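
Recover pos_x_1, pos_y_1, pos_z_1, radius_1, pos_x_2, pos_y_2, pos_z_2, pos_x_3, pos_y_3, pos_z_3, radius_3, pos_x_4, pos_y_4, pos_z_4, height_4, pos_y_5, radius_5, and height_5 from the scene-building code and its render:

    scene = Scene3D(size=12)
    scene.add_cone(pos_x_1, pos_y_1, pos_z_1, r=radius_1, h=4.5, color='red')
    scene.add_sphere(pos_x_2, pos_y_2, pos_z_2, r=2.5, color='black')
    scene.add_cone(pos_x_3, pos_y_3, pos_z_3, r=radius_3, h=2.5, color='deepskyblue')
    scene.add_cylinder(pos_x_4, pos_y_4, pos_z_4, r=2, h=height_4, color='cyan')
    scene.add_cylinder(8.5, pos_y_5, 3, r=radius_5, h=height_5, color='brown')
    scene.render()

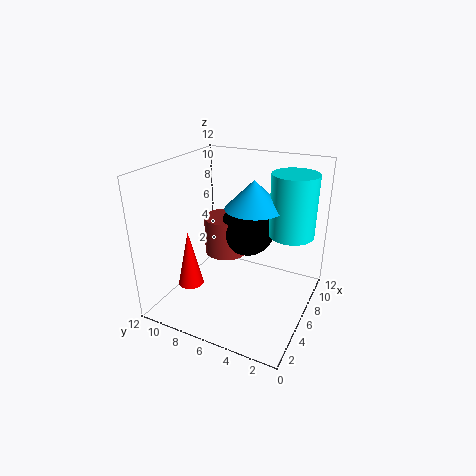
pos_x_1 = 2.5
pos_y_1 = 8.5
pos_z_1 = 3
radius_1 = 1
pos_x_2 = 9
pos_y_2 = 6.5
pos_z_2 = 5.5
pos_x_3 = 8
pos_y_3 = 5.5
pos_z_3 = 8
radius_3 = 2.5
pos_x_4 = 9.5
pos_y_4 = 2.5
pos_z_4 = 5.5
height_4 = 5.5
pos_y_5 = 8.5
radius_5 = 2
height_5 = 3.5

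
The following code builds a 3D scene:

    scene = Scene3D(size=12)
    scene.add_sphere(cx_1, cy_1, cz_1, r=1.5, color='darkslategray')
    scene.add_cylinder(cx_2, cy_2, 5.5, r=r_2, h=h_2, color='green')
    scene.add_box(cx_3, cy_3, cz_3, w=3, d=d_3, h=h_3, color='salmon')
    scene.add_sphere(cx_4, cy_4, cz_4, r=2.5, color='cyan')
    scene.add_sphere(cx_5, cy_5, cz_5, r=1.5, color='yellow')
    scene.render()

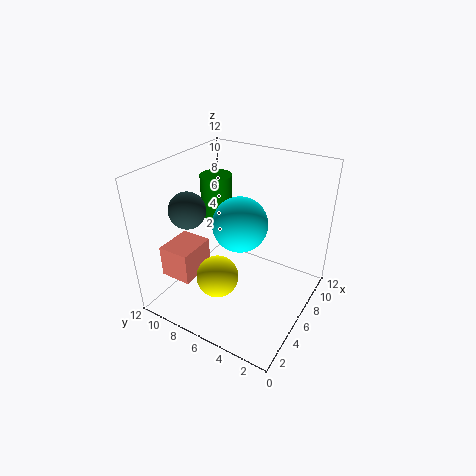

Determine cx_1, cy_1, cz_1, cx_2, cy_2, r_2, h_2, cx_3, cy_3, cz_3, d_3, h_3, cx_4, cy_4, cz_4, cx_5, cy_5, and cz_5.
cx_1 = 4, cy_1 = 9.5, cz_1 = 8.5, cx_2 = 9.5, cy_2 = 10.5, r_2 = 1.5, h_2 = 4, cx_3 = 1, cy_3 = 7.5, cz_3 = 4, d_3 = 2.5, h_3 = 2.5, cx_4 = 8, cy_4 = 7, cz_4 = 6, cx_5 = 1.5, cy_5 = 5, cz_5 = 5.5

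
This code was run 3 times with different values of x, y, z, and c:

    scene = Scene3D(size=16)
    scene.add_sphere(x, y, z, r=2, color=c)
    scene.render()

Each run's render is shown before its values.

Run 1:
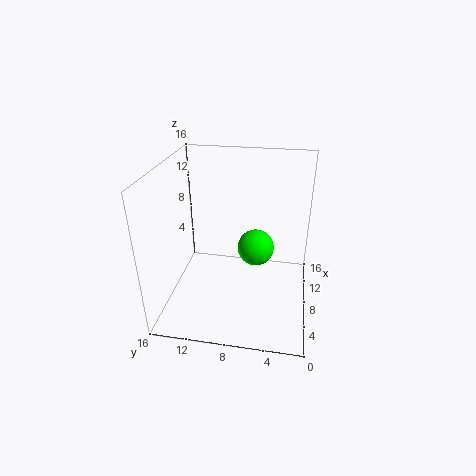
x = 8
y = 6
z = 7
c = 'lime'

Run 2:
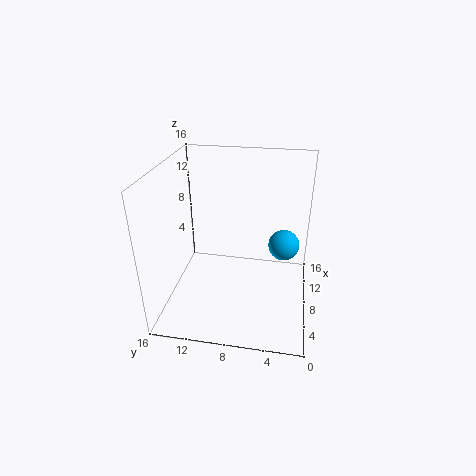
x = 14
y = 3
z = 4
c = 'deepskyblue'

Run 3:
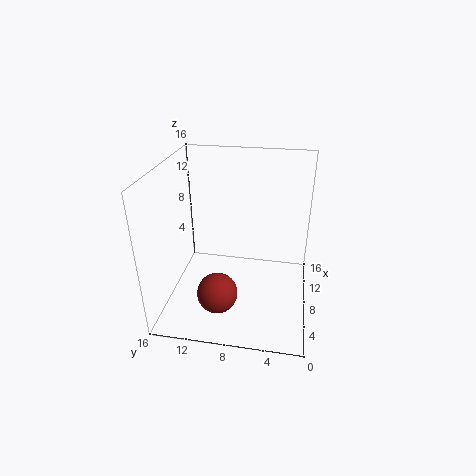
x = 2
y = 9
z = 5
c = 'brown'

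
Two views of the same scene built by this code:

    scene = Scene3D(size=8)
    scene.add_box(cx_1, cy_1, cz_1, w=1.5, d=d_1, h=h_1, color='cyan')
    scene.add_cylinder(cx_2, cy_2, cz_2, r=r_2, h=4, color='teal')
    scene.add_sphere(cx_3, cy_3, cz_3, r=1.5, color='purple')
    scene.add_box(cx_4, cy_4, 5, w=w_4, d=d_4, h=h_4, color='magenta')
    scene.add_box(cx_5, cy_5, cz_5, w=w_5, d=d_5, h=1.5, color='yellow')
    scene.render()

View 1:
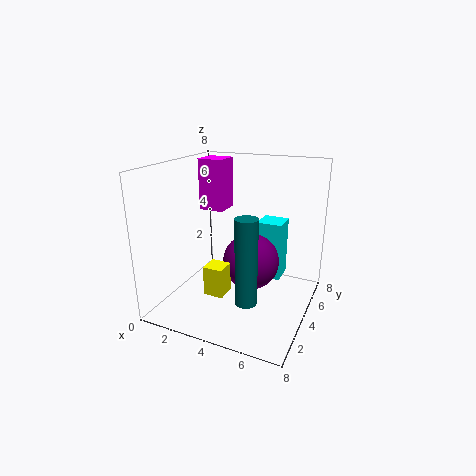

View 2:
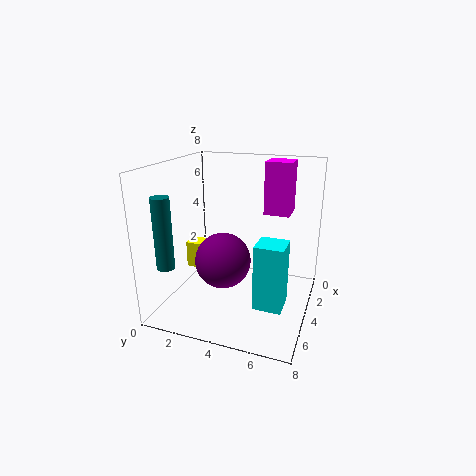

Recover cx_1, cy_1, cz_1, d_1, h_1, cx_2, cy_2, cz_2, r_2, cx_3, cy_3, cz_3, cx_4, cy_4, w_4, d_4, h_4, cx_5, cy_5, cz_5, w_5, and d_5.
cx_1 = 4.5; cy_1 = 5.5; cz_1 = 1; d_1 = 1.5; h_1 = 3.5; cx_2 = 6; cy_2 = 0.5; cz_2 = 2.5; r_2 = 0.5; cx_3 = 5; cy_3 = 3.5; cz_3 = 3; cx_4 = 1; cy_4 = 5; w_4 = 1.5; d_4 = 1.5; h_4 = 3; cx_5 = 3.5; cy_5 = 1; cz_5 = 2; w_5 = 1; d_5 = 1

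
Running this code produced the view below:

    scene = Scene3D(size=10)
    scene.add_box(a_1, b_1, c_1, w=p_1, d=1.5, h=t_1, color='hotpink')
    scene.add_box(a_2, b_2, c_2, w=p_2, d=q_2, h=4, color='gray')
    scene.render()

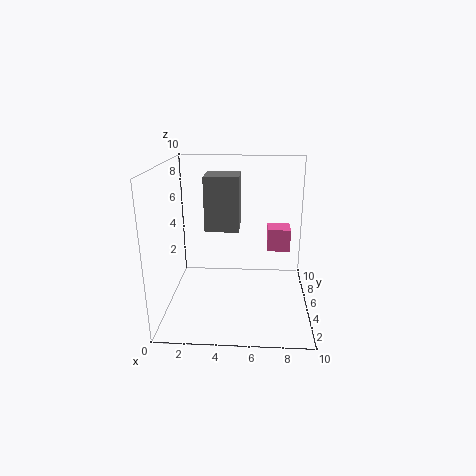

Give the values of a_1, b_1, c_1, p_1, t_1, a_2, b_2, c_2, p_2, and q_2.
a_1 = 7; b_1 = 4; c_1 = 4.5; p_1 = 1.5; t_1 = 1.5; a_2 = 2.5; b_2 = 6; c_2 = 5; p_2 = 2.5; q_2 = 2.5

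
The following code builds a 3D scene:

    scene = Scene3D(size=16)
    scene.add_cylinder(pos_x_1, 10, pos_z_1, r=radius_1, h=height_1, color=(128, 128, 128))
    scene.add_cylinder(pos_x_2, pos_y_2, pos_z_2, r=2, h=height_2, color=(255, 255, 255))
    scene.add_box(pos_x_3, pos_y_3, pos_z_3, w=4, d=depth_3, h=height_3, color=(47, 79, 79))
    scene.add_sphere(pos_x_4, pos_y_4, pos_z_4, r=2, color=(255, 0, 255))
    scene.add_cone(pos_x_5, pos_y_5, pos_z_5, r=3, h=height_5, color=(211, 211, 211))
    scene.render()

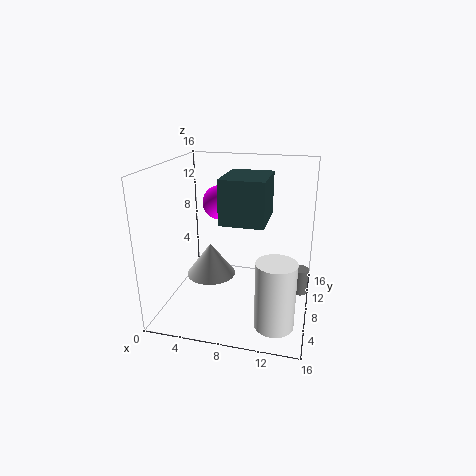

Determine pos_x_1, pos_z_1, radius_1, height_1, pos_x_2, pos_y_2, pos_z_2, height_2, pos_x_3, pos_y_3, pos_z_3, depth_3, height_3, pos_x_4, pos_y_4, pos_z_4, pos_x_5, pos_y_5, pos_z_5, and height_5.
pos_x_1 = 15, pos_z_1 = 1, radius_1 = 1, height_1 = 3, pos_x_2 = 13, pos_y_2 = 3, pos_z_2 = 1, height_2 = 7, pos_x_3 = 8, pos_y_3 = 1, pos_z_3 = 12, depth_3 = 5, height_3 = 4, pos_x_4 = 5, pos_y_4 = 11, pos_z_4 = 11, pos_x_5 = 4, pos_y_5 = 10, pos_z_5 = 2, height_5 = 4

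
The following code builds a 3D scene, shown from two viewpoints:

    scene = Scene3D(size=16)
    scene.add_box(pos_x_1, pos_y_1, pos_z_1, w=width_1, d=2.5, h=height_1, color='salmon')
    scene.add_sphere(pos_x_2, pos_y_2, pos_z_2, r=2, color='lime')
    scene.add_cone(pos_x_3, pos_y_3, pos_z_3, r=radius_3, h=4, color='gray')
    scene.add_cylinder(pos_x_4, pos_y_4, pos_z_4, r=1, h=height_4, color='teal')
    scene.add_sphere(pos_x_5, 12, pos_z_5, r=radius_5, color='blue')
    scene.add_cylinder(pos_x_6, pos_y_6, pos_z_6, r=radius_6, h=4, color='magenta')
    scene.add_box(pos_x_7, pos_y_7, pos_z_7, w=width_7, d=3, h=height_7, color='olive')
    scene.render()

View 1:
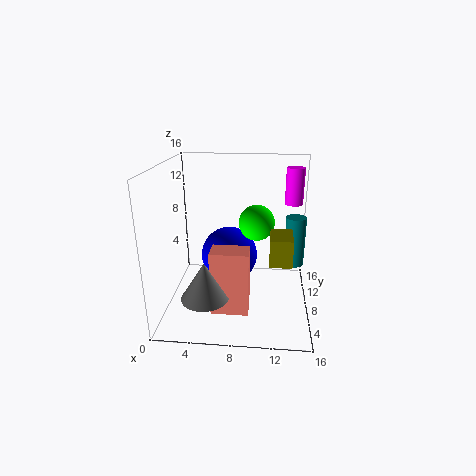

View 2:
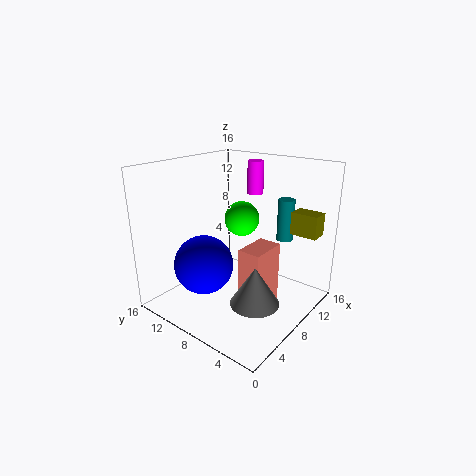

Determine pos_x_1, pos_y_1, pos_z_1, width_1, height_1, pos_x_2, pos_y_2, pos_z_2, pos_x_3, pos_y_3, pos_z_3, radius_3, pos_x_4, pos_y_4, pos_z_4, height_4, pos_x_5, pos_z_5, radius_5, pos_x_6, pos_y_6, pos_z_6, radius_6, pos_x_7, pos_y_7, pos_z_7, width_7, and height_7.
pos_x_1 = 5.5, pos_y_1 = 3.5, pos_z_1 = 1, width_1 = 4, height_1 = 7, pos_x_2 = 10, pos_y_2 = 9, pos_z_2 = 9.5, pos_x_3 = 5, pos_y_3 = 3.5, pos_z_3 = 3, radius_3 = 2.5, pos_x_4 = 14, pos_y_4 = 5.5, pos_z_4 = 6.5, height_4 = 5, pos_x_5 = 6.5, pos_z_5 = 4, radius_5 = 3.5, pos_x_6 = 14, pos_y_6 = 10, pos_z_6 = 11.5, radius_6 = 1, pos_x_7 = 11.5, pos_y_7 = 0.5, pos_z_7 = 8.5, width_7 = 2, height_7 = 2.5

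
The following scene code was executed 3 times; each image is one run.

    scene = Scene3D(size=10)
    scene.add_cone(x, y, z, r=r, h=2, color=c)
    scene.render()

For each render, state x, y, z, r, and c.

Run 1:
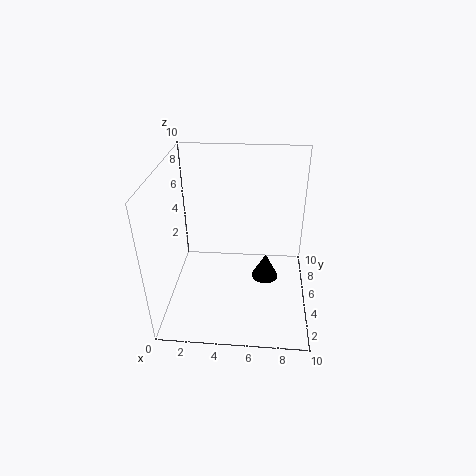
x = 7, y = 6, z = 1, r = 1, c = 'black'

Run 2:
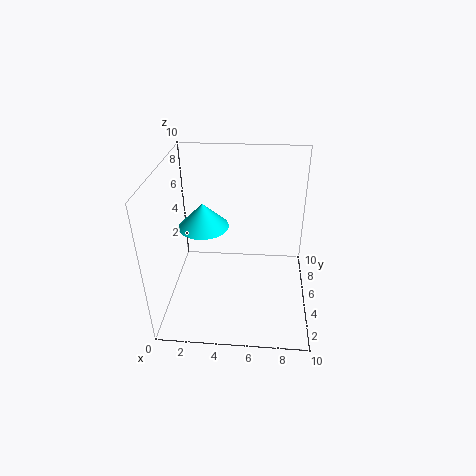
x = 2, y = 8, z = 4, r = 2, c = 'cyan'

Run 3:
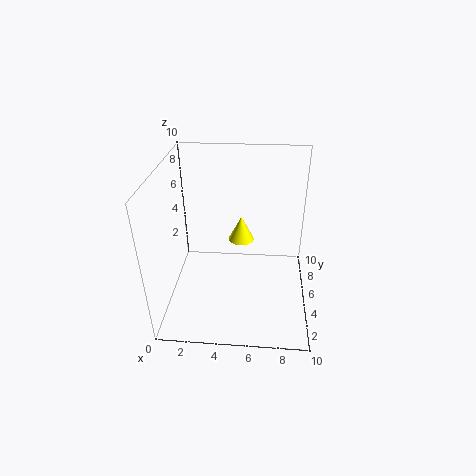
x = 5, y = 8, z = 3, r = 1, c = 'yellow'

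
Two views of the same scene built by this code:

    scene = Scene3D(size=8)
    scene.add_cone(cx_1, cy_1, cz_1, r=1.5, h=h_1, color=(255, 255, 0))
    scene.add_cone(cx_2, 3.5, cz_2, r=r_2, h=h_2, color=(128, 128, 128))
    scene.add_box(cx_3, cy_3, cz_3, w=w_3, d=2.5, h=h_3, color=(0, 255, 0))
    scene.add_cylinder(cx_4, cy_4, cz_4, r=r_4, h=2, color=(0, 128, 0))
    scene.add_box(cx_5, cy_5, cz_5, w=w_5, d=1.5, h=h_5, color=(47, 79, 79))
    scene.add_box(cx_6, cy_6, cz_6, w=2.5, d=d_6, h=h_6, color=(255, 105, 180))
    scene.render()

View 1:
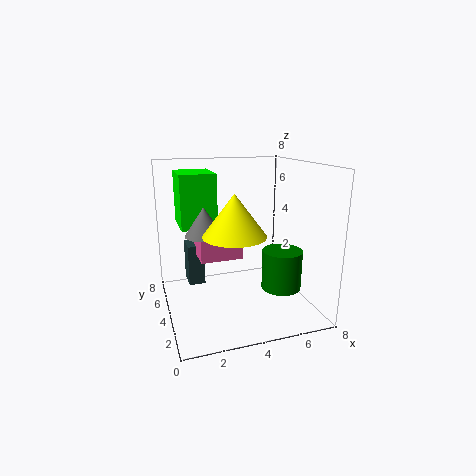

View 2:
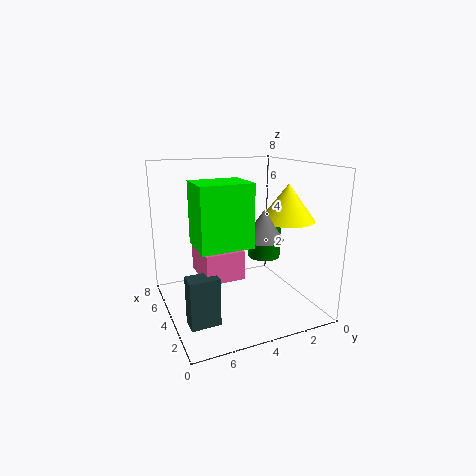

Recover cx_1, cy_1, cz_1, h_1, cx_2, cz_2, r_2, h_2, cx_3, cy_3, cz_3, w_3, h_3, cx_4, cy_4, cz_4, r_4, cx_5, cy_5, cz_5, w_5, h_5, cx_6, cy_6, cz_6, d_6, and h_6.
cx_1 = 3
cy_1 = 1.5
cz_1 = 5
h_1 = 2
cx_2 = 2
cz_2 = 4.5
r_2 = 1
h_2 = 1.5
cx_3 = 1
cy_3 = 4.5
cz_3 = 4.5
w_3 = 2
h_3 = 3
cx_4 = 5.5
cy_4 = 1.5
cz_4 = 2
r_4 = 1
cx_5 = 1.5
cy_5 = 6
cz_5 = 0.5
w_5 = 1
h_5 = 2.5
cx_6 = 2
cy_6 = 4.5
cz_6 = 2.5
d_6 = 2
h_6 = 1.5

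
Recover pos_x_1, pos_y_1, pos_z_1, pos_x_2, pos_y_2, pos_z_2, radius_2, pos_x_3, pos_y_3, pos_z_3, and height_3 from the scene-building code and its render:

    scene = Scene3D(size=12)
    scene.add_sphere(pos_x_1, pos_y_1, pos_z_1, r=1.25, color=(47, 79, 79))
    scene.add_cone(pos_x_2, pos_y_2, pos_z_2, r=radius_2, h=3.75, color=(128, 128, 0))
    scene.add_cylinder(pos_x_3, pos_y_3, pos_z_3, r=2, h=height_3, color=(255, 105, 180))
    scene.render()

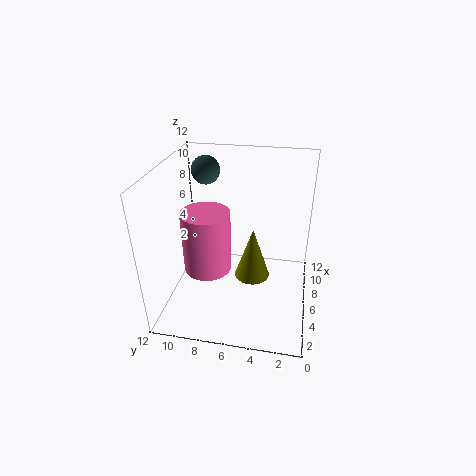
pos_x_1 = 9.25, pos_y_1 = 9.5, pos_z_1 = 10.5, pos_x_2 = 2.5, pos_y_2 = 4.25, pos_z_2 = 5.25, radius_2 = 1.25, pos_x_3 = 5.25, pos_y_3 = 8.5, pos_z_3 = 3.25, height_3 = 5.25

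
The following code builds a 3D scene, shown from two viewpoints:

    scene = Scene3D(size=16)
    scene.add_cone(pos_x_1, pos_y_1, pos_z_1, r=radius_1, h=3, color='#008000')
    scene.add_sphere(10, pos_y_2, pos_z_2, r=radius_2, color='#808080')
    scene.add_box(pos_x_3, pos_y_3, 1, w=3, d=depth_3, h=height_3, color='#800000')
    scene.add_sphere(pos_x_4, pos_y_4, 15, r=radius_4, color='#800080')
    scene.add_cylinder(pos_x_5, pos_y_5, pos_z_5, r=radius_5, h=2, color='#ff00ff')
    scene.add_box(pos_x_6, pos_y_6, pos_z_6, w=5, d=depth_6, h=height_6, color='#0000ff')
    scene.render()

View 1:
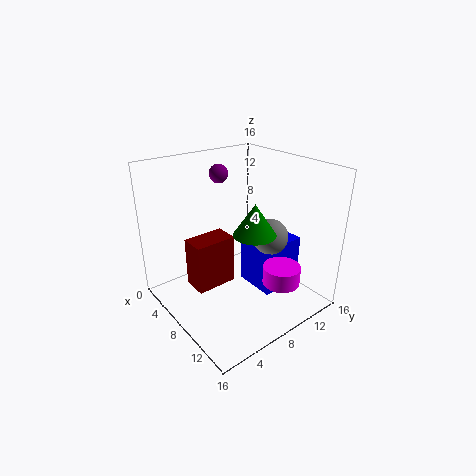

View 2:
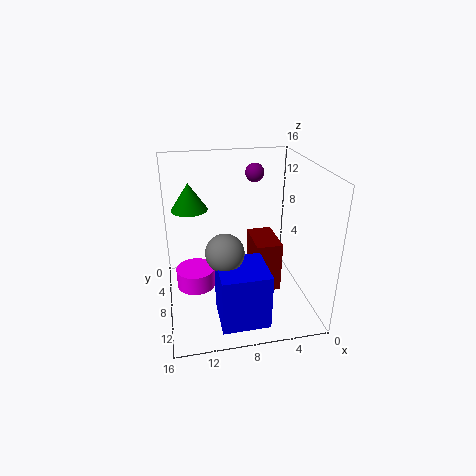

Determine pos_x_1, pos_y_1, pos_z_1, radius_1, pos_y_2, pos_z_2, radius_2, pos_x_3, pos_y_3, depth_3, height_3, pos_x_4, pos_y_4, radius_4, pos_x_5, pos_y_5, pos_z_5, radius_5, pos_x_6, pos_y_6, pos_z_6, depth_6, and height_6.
pos_x_1 = 13
pos_y_1 = 6
pos_z_1 = 11
radius_1 = 2
pos_y_2 = 11
pos_z_2 = 8
radius_2 = 2
pos_x_3 = 3
pos_y_3 = 4
depth_3 = 5
height_3 = 6
pos_x_4 = 6
pos_y_4 = 7
radius_4 = 1
pos_x_5 = 13
pos_y_5 = 10
pos_z_5 = 4
radius_5 = 2
pos_x_6 = 6
pos_y_6 = 10
pos_z_6 = 1
depth_6 = 5
height_6 = 6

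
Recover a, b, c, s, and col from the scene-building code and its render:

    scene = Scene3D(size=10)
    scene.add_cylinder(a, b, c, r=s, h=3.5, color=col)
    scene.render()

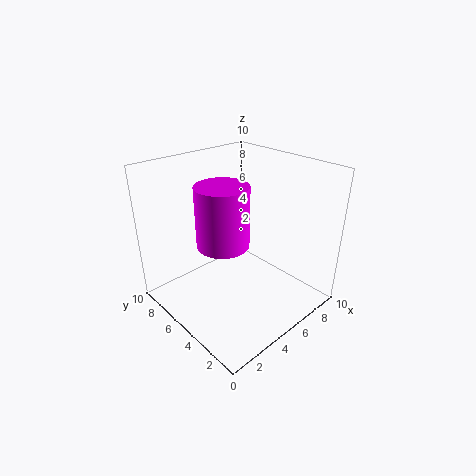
a = 2
b = 3
c = 6.5
s = 1.5
col = 'magenta'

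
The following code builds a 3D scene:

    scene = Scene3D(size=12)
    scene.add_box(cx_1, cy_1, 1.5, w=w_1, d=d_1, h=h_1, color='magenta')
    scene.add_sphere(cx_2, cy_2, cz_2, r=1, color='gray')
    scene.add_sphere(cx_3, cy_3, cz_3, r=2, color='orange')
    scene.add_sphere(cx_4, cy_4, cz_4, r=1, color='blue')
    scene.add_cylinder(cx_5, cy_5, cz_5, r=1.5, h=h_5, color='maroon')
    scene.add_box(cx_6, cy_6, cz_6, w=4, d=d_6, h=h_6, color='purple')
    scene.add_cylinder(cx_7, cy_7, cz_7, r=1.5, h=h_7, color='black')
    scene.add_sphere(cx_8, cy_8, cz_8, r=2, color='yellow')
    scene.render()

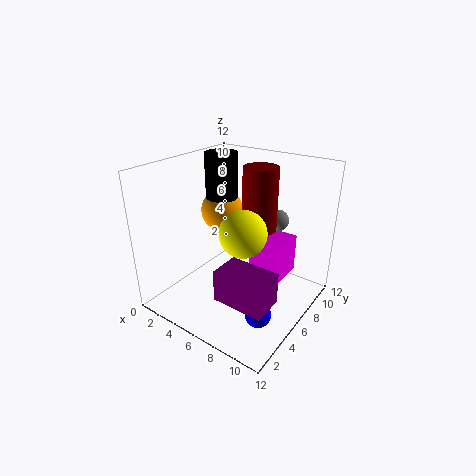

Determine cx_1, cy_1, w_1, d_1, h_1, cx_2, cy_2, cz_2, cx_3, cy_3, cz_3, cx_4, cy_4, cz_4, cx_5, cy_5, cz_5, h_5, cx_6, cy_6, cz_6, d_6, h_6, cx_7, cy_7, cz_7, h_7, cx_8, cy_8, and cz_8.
cx_1 = 6.5, cy_1 = 7, w_1 = 2.5, d_1 = 4, h_1 = 3.5, cx_2 = 7, cy_2 = 11, cz_2 = 6, cx_3 = 2, cy_3 = 9, cz_3 = 6.5, cx_4 = 10, cy_4 = 3, cz_4 = 2, cx_5 = 6.5, cy_5 = 8.5, cz_5 = 6, h_5 = 5.5, cx_6 = 7, cy_6 = 1.5, cz_6 = 3, d_6 = 2.5, h_6 = 2.5, cx_7 = 2, cy_7 = 9, cz_7 = 6.5, h_7 = 5.5, cx_8 = 6.5, cy_8 = 6, cz_8 = 6.5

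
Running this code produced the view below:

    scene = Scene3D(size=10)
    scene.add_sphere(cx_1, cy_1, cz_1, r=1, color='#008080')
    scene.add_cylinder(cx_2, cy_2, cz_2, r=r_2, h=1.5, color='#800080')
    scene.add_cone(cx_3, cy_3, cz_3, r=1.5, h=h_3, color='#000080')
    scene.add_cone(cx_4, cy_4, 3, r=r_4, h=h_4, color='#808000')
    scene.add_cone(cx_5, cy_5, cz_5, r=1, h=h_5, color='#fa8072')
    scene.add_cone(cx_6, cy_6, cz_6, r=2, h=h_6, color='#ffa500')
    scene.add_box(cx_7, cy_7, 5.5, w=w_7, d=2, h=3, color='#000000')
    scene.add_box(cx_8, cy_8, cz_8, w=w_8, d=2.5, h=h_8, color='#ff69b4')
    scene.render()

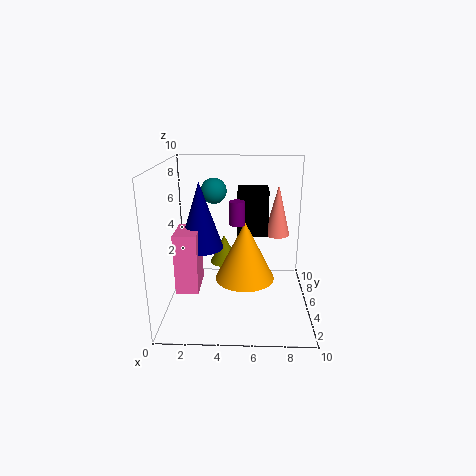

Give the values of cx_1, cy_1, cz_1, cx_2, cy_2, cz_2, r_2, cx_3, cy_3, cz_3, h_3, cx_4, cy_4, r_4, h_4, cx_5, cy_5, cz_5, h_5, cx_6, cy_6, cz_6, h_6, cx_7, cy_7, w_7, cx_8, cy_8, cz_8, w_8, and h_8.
cx_1 = 3, cy_1 = 8.5, cz_1 = 7.5, cx_2 = 5, cy_2 = 3.5, cz_2 = 6.5, r_2 = 0.5, cx_3 = 2.5, cy_3 = 4.5, cz_3 = 4.5, h_3 = 4.5, cx_4 = 4, cy_4 = 5.5, r_4 = 1, h_4 = 2, cx_5 = 8, cy_5 = 8.5, cz_5 = 4, h_5 = 4, cx_6 = 5.5, cy_6 = 4, cz_6 = 2.5, h_6 = 4, cx_7 = 5, cy_7 = 4, w_7 = 2, cx_8 = 1, cy_8 = 2.5, cz_8 = 2, w_8 = 1.5, h_8 = 4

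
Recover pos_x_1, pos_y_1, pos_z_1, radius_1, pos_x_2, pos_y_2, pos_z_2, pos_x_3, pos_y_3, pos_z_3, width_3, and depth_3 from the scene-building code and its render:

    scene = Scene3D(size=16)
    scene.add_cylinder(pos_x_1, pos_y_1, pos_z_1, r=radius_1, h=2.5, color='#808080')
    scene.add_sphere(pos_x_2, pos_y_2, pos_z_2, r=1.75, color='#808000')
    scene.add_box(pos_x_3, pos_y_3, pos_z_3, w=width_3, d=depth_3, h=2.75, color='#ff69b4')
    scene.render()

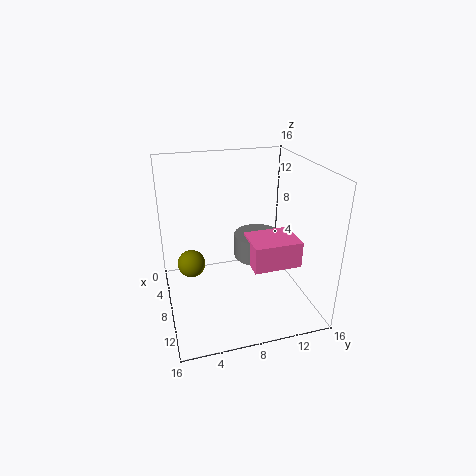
pos_x_1 = 9.5, pos_y_1 = 9.75, pos_z_1 = 6.5, radius_1 = 2.5, pos_x_2 = 3, pos_y_2 = 3.25, pos_z_2 = 2.5, pos_x_3 = 9.25, pos_y_3 = 8.25, pos_z_3 = 6.5, width_3 = 4, depth_3 = 5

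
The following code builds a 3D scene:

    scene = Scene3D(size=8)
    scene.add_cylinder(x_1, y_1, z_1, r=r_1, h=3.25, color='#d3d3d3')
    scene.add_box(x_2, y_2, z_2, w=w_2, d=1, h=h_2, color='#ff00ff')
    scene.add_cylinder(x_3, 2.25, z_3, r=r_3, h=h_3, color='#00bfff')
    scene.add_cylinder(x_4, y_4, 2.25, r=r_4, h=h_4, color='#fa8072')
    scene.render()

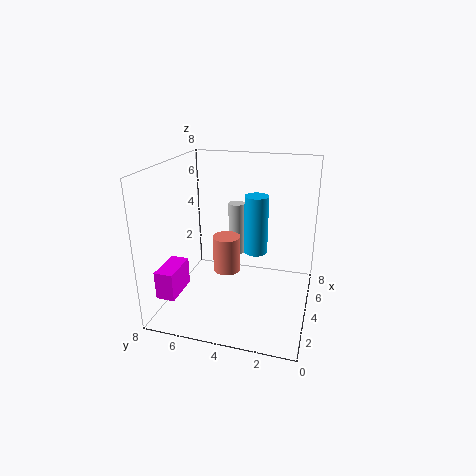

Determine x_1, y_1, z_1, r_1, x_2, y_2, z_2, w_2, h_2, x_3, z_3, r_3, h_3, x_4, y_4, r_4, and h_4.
x_1 = 6.25; y_1 = 4.75; z_1 = 2; r_1 = 0.5; x_2 = 0.75; y_2 = 6.5; z_2 = 1.5; w_2 = 2; h_2 = 1.5; x_3 = 0.75; z_3 = 5; r_3 = 0.5; h_3 = 2.5; x_4 = 3.5; y_4 = 4.5; r_4 = 0.75; h_4 = 2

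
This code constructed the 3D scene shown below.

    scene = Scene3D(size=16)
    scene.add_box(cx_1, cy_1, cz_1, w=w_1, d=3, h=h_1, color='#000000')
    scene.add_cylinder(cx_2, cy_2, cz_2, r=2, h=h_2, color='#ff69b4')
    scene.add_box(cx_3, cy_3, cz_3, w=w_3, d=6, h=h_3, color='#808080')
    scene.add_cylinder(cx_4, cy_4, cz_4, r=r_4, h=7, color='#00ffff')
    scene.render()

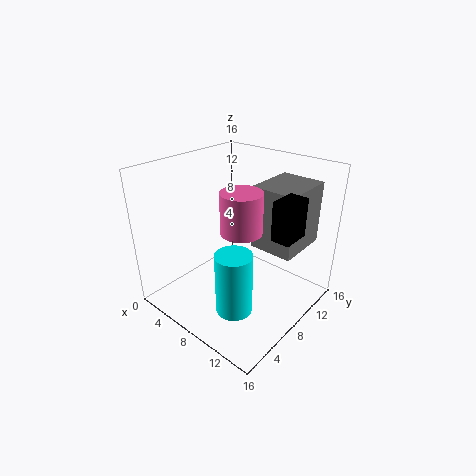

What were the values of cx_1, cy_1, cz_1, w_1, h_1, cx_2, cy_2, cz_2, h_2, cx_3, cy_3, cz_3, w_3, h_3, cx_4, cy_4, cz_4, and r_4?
cx_1 = 13; cy_1 = 7; cz_1 = 10; w_1 = 2; h_1 = 4; cx_2 = 11; cy_2 = 5; cz_2 = 11; h_2 = 4; cx_3 = 9; cy_3 = 9; cz_3 = 7; w_3 = 5; h_3 = 7; cx_4 = 10; cy_4 = 5; cz_4 = 1; r_4 = 2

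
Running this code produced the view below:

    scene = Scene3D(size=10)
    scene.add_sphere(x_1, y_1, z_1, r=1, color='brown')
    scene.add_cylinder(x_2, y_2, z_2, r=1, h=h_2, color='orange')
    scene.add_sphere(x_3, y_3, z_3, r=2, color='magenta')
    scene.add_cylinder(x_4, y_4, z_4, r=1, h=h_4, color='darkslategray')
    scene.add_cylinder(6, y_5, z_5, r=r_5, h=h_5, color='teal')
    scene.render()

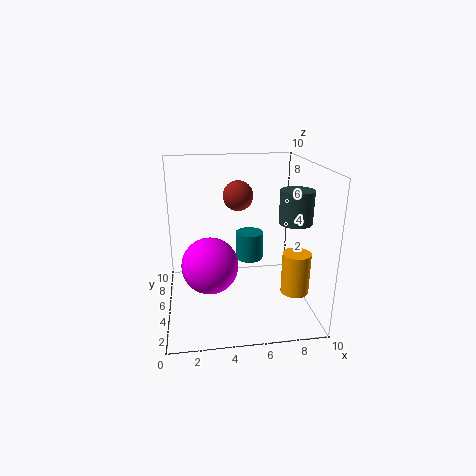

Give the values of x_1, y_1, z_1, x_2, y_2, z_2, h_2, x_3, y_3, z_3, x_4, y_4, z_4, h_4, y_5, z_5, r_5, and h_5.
x_1 = 5, y_1 = 5, z_1 = 8, x_2 = 9, y_2 = 4, z_2 = 1, h_2 = 3, x_3 = 3, y_3 = 5, z_3 = 3, x_4 = 8, y_4 = 2, z_4 = 7, h_4 = 2, y_5 = 6, z_5 = 3, r_5 = 1, h_5 = 2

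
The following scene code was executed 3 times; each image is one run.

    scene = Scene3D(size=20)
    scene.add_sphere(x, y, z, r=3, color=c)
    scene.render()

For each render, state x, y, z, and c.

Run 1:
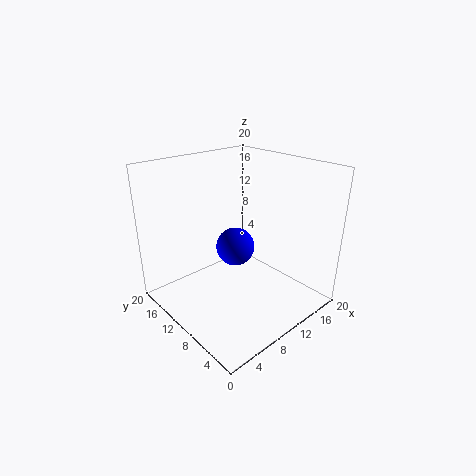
x = 13, y = 14, z = 6, c = 'blue'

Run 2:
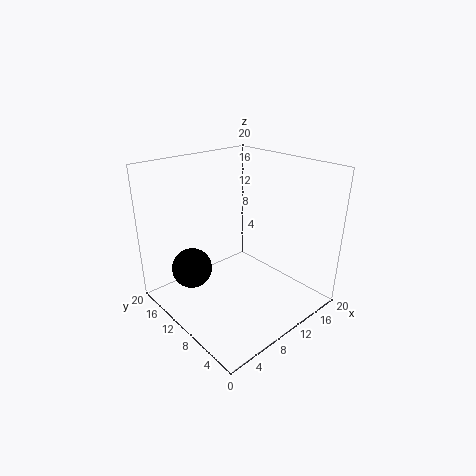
x = 6, y = 16, z = 4, c = 'black'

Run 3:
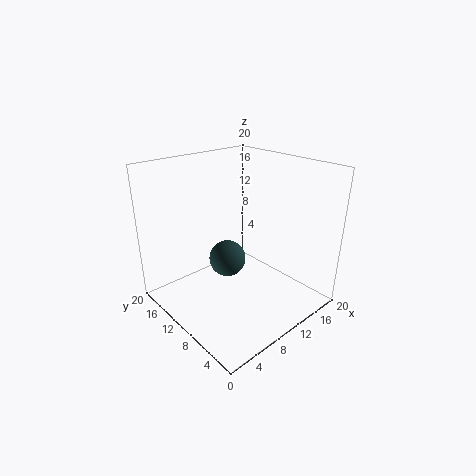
x = 13, y = 16, z = 3, c = 'darkslategray'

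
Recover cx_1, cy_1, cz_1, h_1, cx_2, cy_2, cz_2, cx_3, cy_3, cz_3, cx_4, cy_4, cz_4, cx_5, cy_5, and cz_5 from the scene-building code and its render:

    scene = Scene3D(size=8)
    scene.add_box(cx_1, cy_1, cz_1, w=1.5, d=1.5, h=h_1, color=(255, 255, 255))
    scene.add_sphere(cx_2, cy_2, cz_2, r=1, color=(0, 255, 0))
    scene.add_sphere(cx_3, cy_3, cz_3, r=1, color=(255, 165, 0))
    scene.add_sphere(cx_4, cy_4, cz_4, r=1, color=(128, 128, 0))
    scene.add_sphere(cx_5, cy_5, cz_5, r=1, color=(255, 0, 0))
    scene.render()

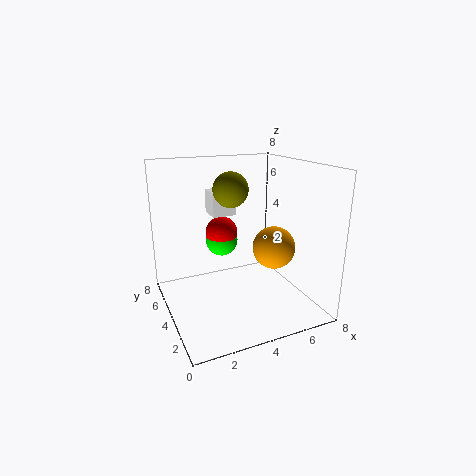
cx_1 = 3.5; cy_1 = 6.5; cz_1 = 4.5; h_1 = 1.5; cx_2 = 4; cy_2 = 6.5; cz_2 = 3; cx_3 = 4.5; cy_3 = 1; cz_3 = 4.5; cx_4 = 4; cy_4 = 5; cz_4 = 6.5; cx_5 = 4; cy_5 = 6.5; cz_5 = 3.5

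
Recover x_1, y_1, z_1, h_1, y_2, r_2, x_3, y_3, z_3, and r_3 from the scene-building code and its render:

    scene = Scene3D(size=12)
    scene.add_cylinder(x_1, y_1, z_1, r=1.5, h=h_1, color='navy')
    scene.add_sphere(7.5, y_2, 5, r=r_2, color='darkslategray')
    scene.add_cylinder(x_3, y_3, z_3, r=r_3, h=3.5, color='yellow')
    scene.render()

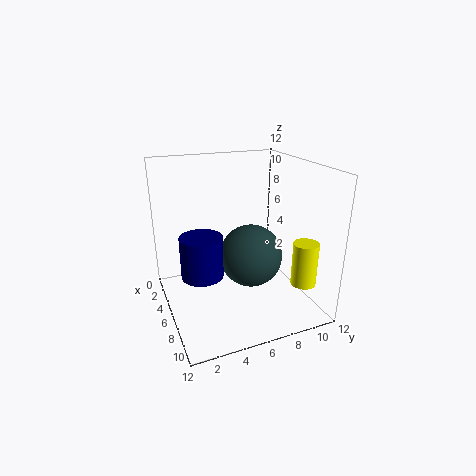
x_1 = 9, y_1 = 2, z_1 = 5, h_1 = 3, y_2 = 6.5, r_2 = 2.5, x_3 = 10, y_3 = 10, z_3 = 3, r_3 = 1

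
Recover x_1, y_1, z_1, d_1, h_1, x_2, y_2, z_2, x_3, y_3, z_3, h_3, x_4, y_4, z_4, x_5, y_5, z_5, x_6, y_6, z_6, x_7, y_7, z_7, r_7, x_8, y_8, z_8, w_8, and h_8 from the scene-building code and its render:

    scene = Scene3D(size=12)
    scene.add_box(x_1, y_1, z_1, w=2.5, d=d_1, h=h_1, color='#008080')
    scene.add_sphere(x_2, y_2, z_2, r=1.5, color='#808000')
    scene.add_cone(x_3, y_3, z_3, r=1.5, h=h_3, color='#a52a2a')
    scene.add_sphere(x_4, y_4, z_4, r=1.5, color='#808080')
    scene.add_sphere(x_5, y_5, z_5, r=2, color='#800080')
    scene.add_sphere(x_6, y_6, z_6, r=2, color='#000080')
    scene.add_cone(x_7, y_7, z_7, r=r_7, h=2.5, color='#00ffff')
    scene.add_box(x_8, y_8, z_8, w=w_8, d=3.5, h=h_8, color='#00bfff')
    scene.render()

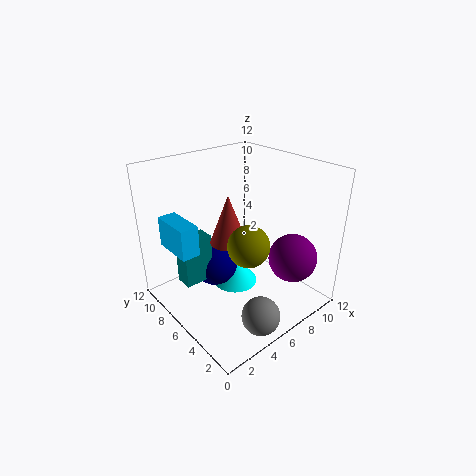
x_1 = 1.5
y_1 = 7
z_1 = 2.5
d_1 = 1.5
h_1 = 4
x_2 = 4
y_2 = 2.5
z_2 = 7.5
x_3 = 5
y_3 = 6
z_3 = 6
h_3 = 4
x_4 = 4.5
y_4 = 1.5
z_4 = 1.5
x_5 = 9
y_5 = 2.5
z_5 = 4.5
x_6 = 5
y_6 = 8
z_6 = 3
x_7 = 6.5
y_7 = 7
z_7 = 1
r_7 = 2
x_8 = 1
y_8 = 6.5
z_8 = 5.5
w_8 = 1.5
h_8 = 2.5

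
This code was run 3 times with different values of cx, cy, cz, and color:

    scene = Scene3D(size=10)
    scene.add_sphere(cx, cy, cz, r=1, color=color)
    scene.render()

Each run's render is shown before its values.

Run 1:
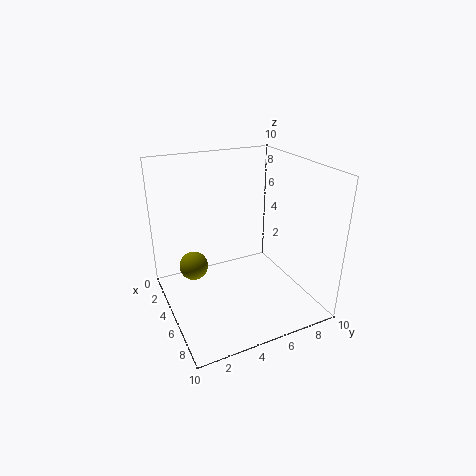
cx = 4
cy = 2
cz = 3
color = 'olive'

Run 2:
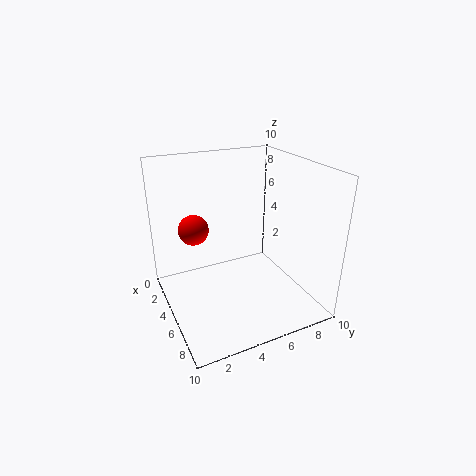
cx = 4.5
cy = 2
cz = 6
color = 'red'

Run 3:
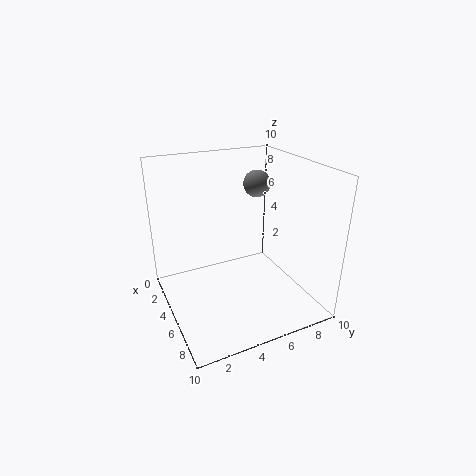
cx = 3
cy = 7.5
cz = 8
color = 'gray'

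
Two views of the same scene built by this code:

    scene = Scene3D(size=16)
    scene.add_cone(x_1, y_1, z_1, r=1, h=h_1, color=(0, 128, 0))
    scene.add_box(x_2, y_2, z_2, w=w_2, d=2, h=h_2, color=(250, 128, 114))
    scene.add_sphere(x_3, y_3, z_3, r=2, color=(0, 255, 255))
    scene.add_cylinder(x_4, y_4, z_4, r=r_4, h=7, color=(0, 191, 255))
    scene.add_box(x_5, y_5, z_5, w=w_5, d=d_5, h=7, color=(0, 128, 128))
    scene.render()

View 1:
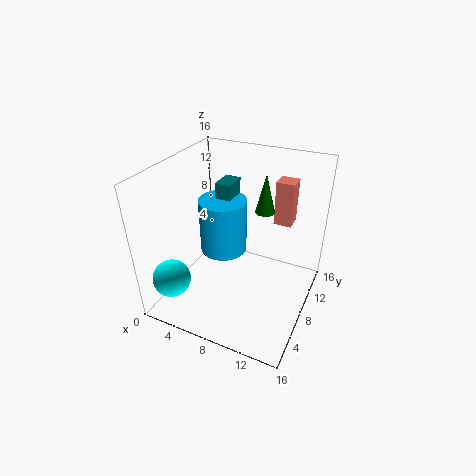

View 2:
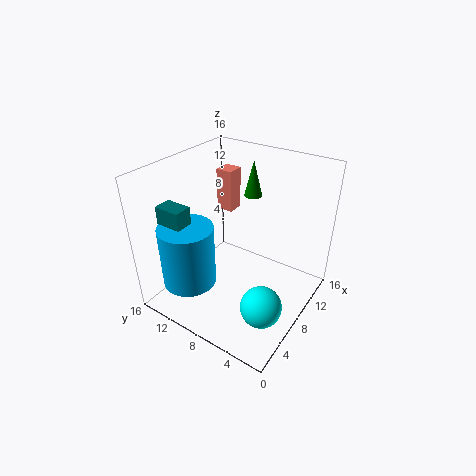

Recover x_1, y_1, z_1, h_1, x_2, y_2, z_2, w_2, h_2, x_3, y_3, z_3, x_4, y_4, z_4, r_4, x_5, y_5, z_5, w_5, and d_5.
x_1 = 11, y_1 = 8, z_1 = 12, h_1 = 4, x_2 = 11, y_2 = 11, z_2 = 9, w_2 = 2, h_2 = 5, x_3 = 3, y_3 = 2, z_3 = 5, x_4 = 4, y_4 = 12, z_4 = 3, r_4 = 3, x_5 = 3, y_5 = 12, z_5 = 5, w_5 = 2, d_5 = 3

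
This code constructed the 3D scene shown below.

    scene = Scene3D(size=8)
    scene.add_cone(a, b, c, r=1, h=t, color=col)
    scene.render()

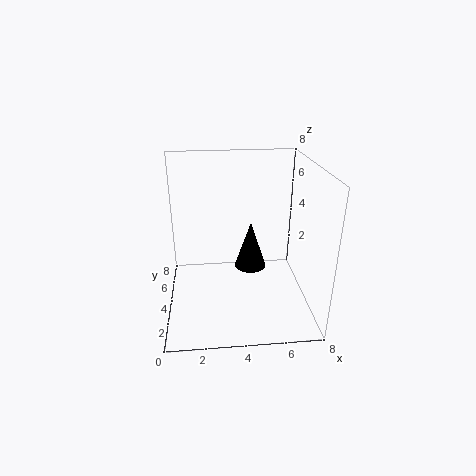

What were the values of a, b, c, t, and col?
a = 5; b = 6; c = 1; t = 3; col = 'black'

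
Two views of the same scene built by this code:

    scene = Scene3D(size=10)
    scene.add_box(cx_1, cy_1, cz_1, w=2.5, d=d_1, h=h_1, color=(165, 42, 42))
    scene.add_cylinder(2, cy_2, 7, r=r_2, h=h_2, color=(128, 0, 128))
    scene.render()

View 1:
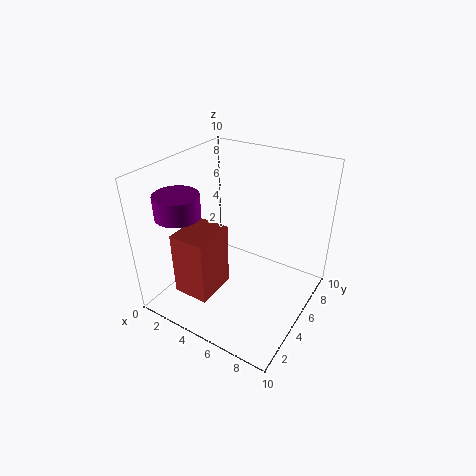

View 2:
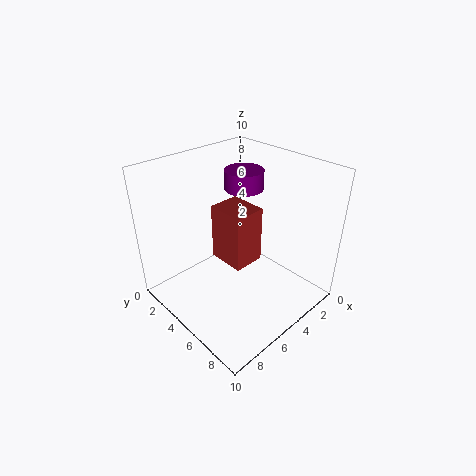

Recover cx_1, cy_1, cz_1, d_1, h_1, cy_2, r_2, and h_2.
cx_1 = 2; cy_1 = 1.5; cz_1 = 1.5; d_1 = 3; h_1 = 4.5; cy_2 = 2.5; r_2 = 1.5; h_2 = 1.5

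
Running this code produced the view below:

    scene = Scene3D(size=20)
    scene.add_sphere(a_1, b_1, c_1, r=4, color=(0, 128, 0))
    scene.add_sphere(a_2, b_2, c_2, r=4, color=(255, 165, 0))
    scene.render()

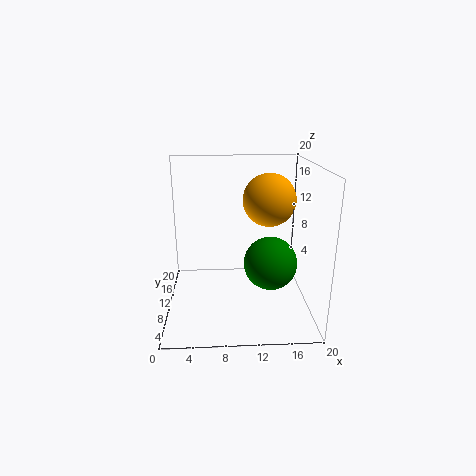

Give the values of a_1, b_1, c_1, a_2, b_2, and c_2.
a_1 = 15; b_1 = 12; c_1 = 5; a_2 = 15; b_2 = 15; c_2 = 14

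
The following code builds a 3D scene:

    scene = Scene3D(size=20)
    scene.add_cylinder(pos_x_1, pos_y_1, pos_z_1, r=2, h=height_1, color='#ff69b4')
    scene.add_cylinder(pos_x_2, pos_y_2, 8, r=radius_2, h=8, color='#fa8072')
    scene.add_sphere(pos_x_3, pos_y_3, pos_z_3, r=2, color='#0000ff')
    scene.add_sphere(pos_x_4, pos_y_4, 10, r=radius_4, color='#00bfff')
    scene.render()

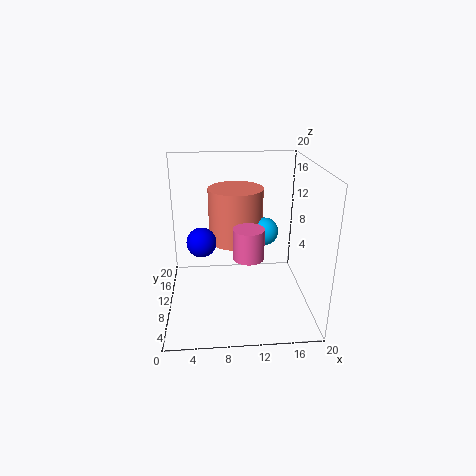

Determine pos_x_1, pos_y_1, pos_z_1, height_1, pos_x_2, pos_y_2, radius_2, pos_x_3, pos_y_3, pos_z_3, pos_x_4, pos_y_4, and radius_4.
pos_x_1 = 11; pos_y_1 = 6; pos_z_1 = 9; height_1 = 4; pos_x_2 = 10; pos_y_2 = 14; radius_2 = 4; pos_x_3 = 5; pos_y_3 = 9; pos_z_3 = 10; pos_x_4 = 14; pos_y_4 = 12; radius_4 = 2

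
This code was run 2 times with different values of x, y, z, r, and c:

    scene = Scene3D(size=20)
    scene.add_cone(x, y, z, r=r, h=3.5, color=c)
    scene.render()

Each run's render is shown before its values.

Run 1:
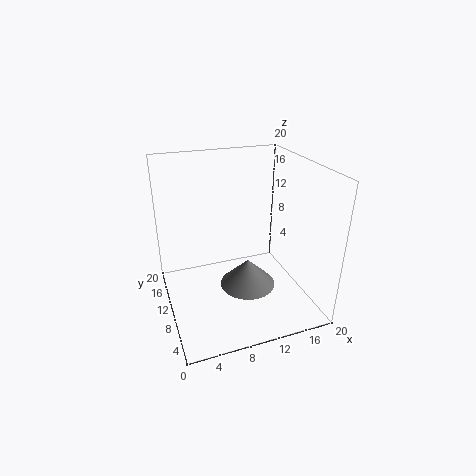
x = 9.5
y = 5
z = 6
r = 3.5
c = 'gray'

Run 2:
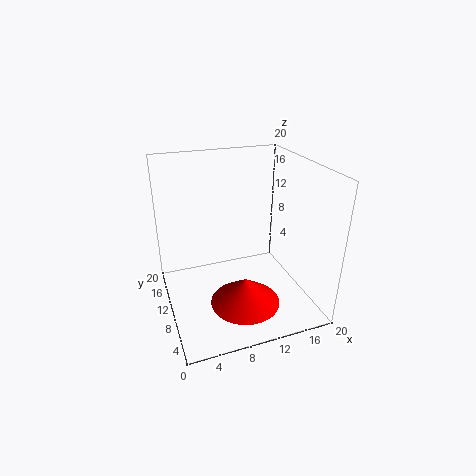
x = 9
y = 4.5
z = 3.5
r = 4.5
c = 'red'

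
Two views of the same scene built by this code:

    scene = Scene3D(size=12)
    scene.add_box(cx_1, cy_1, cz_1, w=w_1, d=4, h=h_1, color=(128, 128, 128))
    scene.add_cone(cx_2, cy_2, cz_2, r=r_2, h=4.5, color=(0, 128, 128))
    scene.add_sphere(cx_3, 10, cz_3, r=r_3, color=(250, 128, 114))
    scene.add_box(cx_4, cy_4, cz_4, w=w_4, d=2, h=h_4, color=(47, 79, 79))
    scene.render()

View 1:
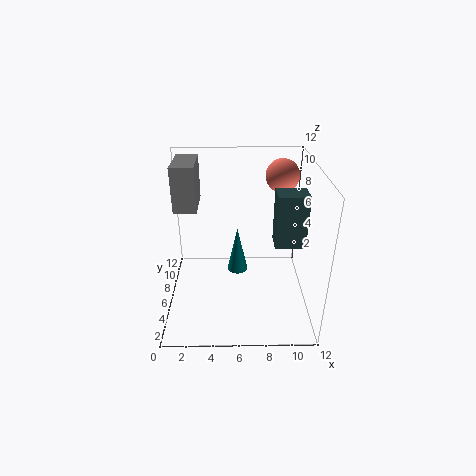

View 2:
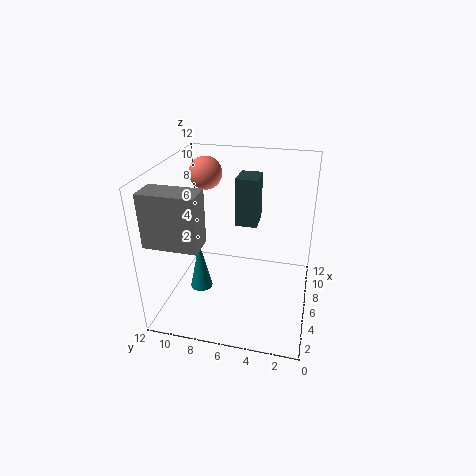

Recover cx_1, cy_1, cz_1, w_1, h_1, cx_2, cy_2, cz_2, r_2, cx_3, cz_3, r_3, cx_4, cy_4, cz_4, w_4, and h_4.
cx_1 = 0.5
cy_1 = 7.5
cz_1 = 7.5
w_1 = 2
h_1 = 4
cx_2 = 6
cy_2 = 9.5
cz_2 = 0.5
r_2 = 1
cx_3 = 10
cz_3 = 10
r_3 = 1.5
cx_4 = 9
cy_4 = 5
cz_4 = 5.5
w_4 = 2.5
h_4 = 4.5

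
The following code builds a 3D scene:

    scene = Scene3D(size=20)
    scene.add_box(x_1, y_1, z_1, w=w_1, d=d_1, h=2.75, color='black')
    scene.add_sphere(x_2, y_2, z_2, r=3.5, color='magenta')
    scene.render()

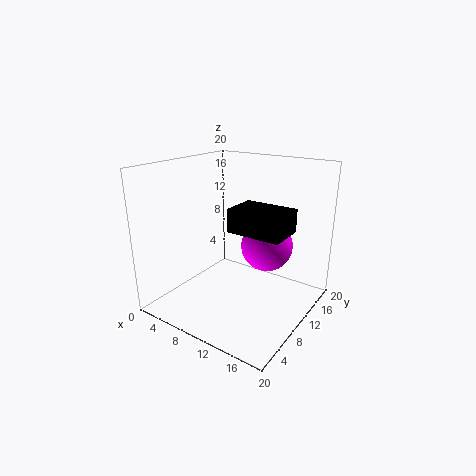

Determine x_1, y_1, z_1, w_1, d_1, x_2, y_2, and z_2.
x_1 = 12.75; y_1 = 3.75; z_1 = 13.5; w_1 = 6.5; d_1 = 4.5; x_2 = 13.75; y_2 = 11.5; z_2 = 9.25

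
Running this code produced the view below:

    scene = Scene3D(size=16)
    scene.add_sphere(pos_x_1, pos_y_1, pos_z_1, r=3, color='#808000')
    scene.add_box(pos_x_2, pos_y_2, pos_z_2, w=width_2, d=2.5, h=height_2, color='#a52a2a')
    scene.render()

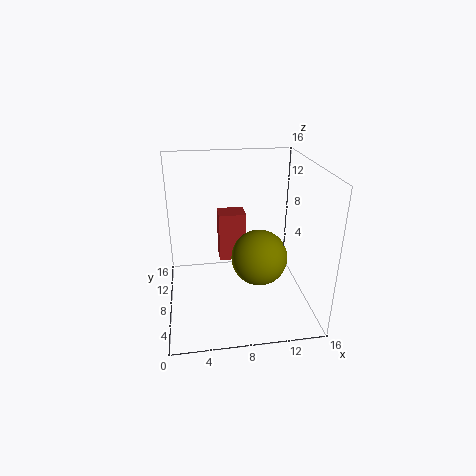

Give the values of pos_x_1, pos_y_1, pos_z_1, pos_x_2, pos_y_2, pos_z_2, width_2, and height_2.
pos_x_1 = 10
pos_y_1 = 6
pos_z_1 = 6.5
pos_x_2 = 6
pos_y_2 = 8.5
pos_z_2 = 5
width_2 = 3
height_2 = 5.5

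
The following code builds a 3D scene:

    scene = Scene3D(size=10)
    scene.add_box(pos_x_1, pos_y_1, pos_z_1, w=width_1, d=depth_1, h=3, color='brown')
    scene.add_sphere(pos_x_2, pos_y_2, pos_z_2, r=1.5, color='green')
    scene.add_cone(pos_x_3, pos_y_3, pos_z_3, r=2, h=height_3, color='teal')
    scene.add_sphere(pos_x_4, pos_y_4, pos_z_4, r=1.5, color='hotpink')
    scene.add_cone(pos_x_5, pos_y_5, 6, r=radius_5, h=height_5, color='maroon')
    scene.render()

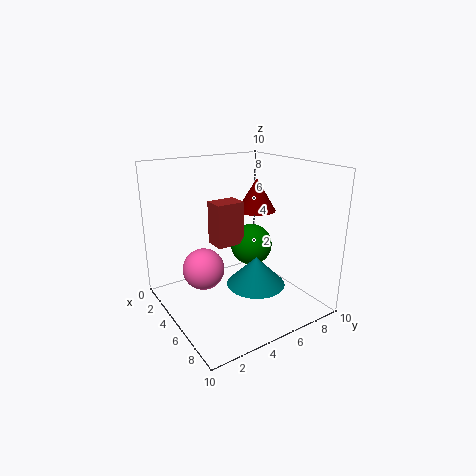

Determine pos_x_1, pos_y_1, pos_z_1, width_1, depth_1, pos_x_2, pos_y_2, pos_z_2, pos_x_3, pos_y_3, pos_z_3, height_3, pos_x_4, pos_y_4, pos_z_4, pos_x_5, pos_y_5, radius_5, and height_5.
pos_x_1 = 3.5, pos_y_1 = 3.5, pos_z_1 = 4.5, width_1 = 1.5, depth_1 = 2, pos_x_2 = 4.5, pos_y_2 = 6.5, pos_z_2 = 4, pos_x_3 = 6.5, pos_y_3 = 5.5, pos_z_3 = 2, height_3 = 2, pos_x_4 = 3.5, pos_y_4 = 3, pos_z_4 = 2.5, pos_x_5 = 3, pos_y_5 = 8, radius_5 = 1.5, height_5 = 2.5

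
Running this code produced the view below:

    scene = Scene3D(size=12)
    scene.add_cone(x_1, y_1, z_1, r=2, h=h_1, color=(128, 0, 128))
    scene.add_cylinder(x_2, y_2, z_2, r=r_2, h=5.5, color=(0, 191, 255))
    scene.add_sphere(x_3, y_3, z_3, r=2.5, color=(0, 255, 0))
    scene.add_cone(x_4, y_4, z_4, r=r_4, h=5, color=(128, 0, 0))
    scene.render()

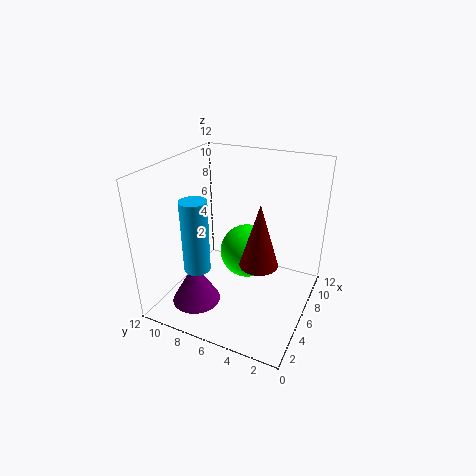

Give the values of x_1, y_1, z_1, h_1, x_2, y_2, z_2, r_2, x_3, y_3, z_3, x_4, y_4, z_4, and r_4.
x_1 = 3
y_1 = 8.5
z_1 = 1
h_1 = 3.5
x_2 = 2
y_2 = 7.5
z_2 = 5
r_2 = 1
x_3 = 9
y_3 = 6.5
z_3 = 3
x_4 = 4.5
y_4 = 3.5
z_4 = 5
r_4 = 1.5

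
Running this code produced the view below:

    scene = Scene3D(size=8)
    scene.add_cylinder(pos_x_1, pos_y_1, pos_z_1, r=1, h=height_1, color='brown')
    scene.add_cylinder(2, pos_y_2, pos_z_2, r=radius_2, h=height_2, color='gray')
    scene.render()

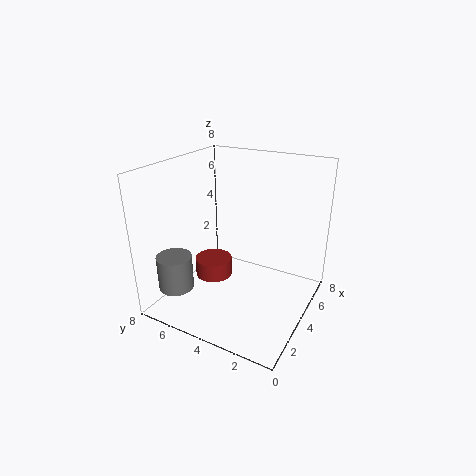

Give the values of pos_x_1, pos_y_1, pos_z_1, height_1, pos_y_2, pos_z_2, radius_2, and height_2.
pos_x_1 = 3; pos_y_1 = 5; pos_z_1 = 2; height_1 = 1; pos_y_2 = 7; pos_z_2 = 1; radius_2 = 1; height_2 = 2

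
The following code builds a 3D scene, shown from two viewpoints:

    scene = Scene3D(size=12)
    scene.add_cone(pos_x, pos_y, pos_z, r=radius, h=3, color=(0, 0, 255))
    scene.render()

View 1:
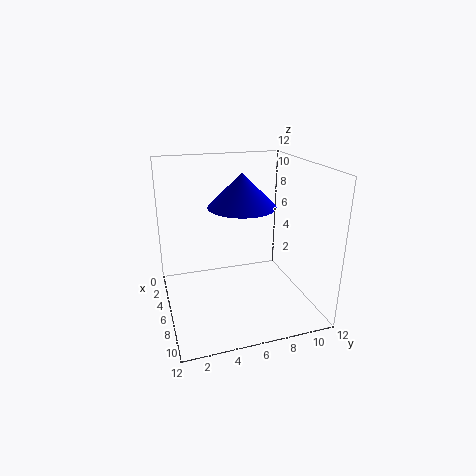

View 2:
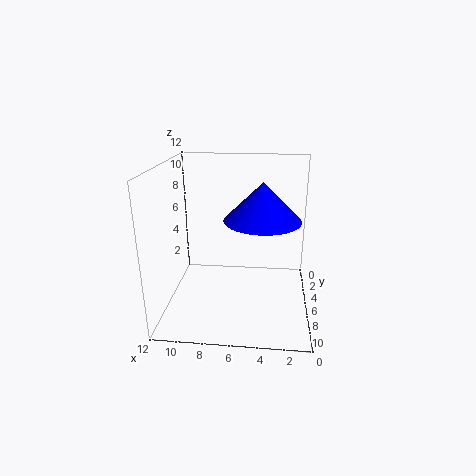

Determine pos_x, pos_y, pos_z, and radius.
pos_x = 4; pos_y = 7; pos_z = 8; radius = 3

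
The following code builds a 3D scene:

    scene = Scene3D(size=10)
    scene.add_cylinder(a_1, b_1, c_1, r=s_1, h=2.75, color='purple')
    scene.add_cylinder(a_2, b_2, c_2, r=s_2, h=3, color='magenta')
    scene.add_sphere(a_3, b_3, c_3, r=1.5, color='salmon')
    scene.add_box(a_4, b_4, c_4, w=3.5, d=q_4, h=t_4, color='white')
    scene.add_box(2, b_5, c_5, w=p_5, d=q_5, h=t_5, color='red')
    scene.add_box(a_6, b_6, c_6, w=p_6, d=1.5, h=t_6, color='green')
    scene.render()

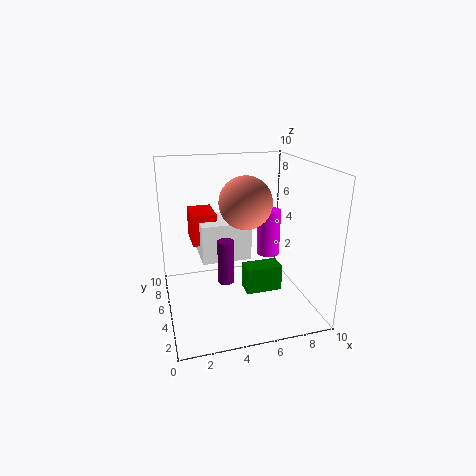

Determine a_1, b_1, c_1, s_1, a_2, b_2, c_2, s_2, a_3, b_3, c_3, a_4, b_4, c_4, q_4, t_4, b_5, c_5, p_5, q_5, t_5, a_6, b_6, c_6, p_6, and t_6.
a_1 = 3.5
b_1 = 2.5
c_1 = 3.25
s_1 = 0.5
a_2 = 6.75
b_2 = 3.75
c_2 = 4.25
s_2 = 0.75
a_3 = 4.5
b_3 = 1.75
c_3 = 8.5
a_4 = 2.5
b_4 = 5
c_4 = 3.25
q_4 = 3
t_4 = 2.75
b_5 = 6
c_5 = 4.25
p_5 = 1.75
q_5 = 2.5
t_5 = 2.25
a_6 = 5.75
b_6 = 5
c_6 = 0.25
p_6 = 2.75
t_6 = 2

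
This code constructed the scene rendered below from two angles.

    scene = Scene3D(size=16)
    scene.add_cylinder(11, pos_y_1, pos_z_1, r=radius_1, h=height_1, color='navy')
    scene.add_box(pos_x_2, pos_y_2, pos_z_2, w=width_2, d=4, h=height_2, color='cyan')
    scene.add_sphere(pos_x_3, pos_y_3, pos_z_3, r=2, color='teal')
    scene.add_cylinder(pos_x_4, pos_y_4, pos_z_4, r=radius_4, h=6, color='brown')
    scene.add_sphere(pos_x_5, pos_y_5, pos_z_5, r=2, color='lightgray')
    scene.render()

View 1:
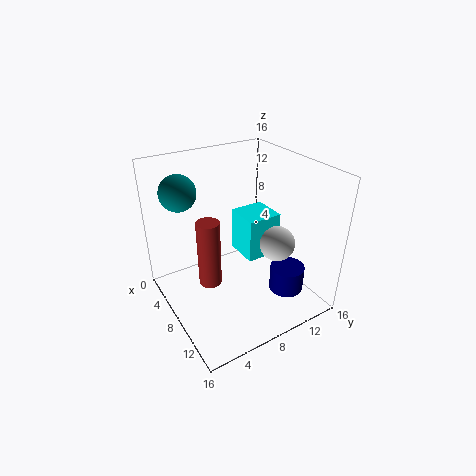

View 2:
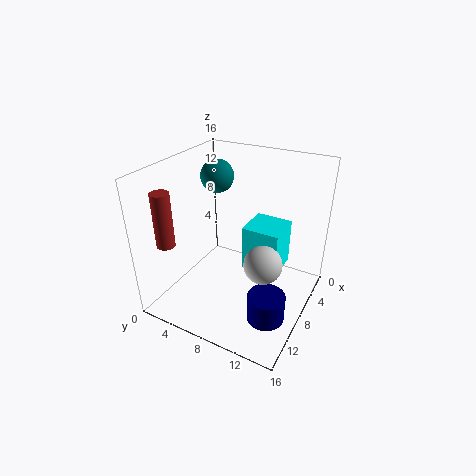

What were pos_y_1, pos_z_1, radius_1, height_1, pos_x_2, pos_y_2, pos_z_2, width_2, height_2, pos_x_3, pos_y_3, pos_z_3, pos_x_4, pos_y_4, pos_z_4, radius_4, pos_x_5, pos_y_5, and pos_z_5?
pos_y_1 = 13, pos_z_1 = 1, radius_1 = 2, height_1 = 3, pos_x_2 = 5, pos_y_2 = 9, pos_z_2 = 5, width_2 = 4, height_2 = 5, pos_x_3 = 4, pos_y_3 = 3, pos_z_3 = 13, pos_x_4 = 13, pos_y_4 = 2, pos_z_4 = 8, radius_4 = 1, pos_x_5 = 10, pos_y_5 = 12, pos_z_5 = 7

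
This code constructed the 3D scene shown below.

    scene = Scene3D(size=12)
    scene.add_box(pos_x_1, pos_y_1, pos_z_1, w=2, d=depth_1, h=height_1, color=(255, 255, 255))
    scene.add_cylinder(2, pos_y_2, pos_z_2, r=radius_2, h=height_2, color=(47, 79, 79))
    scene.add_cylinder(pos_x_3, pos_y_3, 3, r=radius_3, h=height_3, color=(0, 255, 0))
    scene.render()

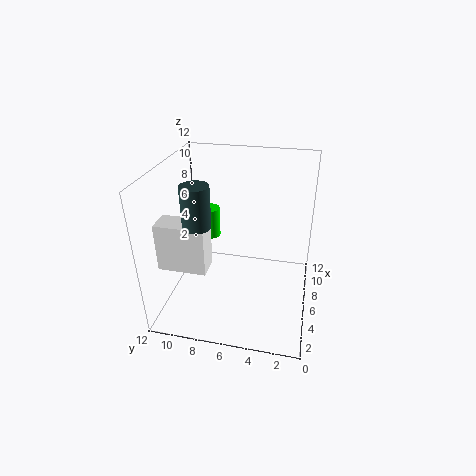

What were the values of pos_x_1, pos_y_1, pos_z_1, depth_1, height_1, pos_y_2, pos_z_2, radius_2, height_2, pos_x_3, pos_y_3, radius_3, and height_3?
pos_x_1 = 3
pos_y_1 = 8
pos_z_1 = 4
depth_1 = 4
height_1 = 4
pos_y_2 = 8
pos_z_2 = 9
radius_2 = 1
height_2 = 3
pos_x_3 = 11
pos_y_3 = 10
radius_3 = 1
height_3 = 3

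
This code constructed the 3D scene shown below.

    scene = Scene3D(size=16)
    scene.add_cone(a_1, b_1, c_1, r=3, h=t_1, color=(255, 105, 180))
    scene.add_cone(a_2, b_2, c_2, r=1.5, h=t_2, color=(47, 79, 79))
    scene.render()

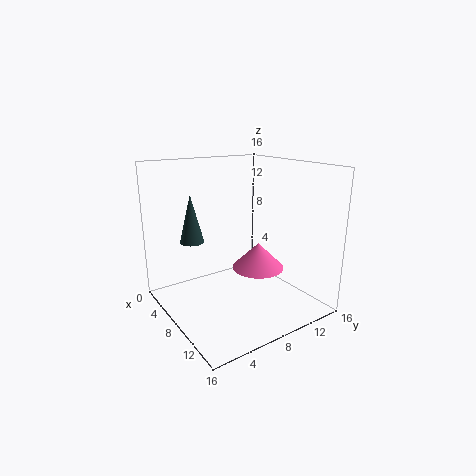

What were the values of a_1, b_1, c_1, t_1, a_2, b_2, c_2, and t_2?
a_1 = 8.5, b_1 = 10.5, c_1 = 4, t_1 = 3, a_2 = 1.5, b_2 = 5.5, c_2 = 6, t_2 = 6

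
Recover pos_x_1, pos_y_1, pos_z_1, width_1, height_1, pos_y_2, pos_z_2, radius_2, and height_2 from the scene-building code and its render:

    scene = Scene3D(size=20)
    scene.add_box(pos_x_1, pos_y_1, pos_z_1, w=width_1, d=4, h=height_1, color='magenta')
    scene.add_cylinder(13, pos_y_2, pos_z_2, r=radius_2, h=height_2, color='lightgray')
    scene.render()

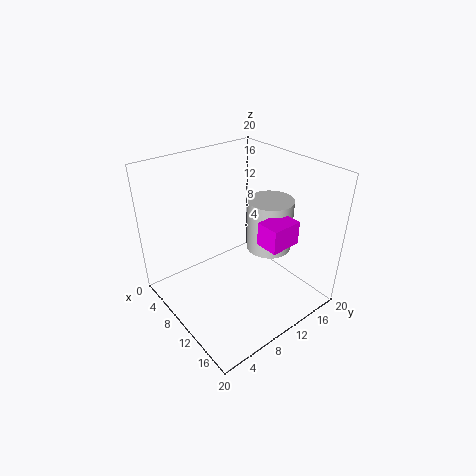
pos_x_1 = 15; pos_y_1 = 9; pos_z_1 = 12; width_1 = 3; height_1 = 3; pos_y_2 = 13; pos_z_2 = 9; radius_2 = 3; height_2 = 7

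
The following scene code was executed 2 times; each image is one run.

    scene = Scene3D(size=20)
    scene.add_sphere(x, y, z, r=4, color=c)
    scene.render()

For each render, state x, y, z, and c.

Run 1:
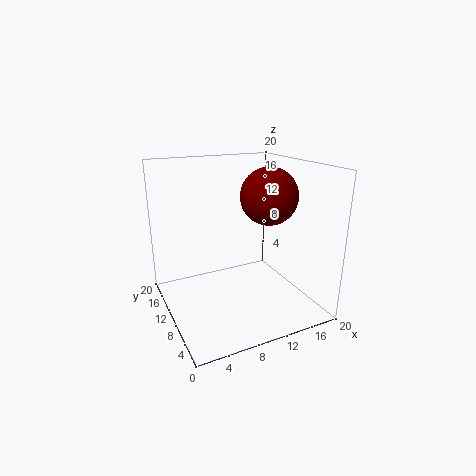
x = 14.5; y = 9.5; z = 15.5; c = 'maroon'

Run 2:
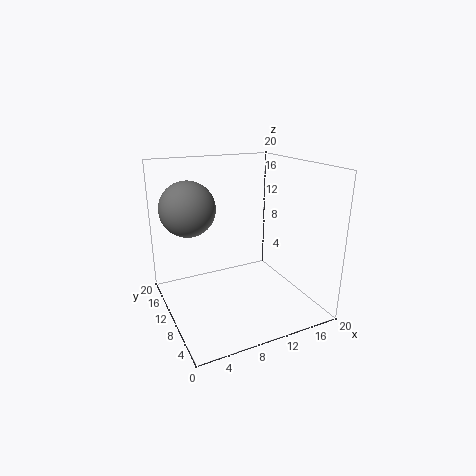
x = 4.5; y = 15; z = 13.5; c = 'gray'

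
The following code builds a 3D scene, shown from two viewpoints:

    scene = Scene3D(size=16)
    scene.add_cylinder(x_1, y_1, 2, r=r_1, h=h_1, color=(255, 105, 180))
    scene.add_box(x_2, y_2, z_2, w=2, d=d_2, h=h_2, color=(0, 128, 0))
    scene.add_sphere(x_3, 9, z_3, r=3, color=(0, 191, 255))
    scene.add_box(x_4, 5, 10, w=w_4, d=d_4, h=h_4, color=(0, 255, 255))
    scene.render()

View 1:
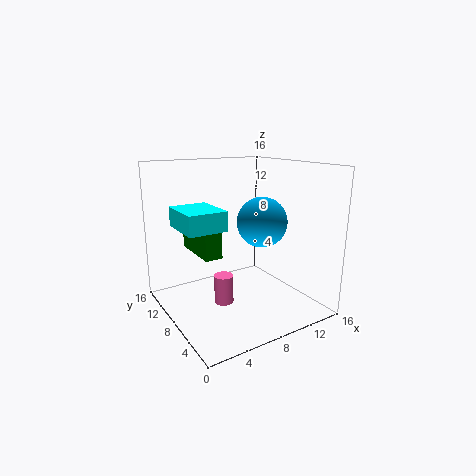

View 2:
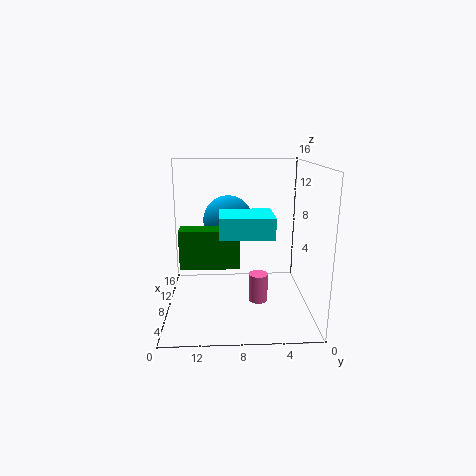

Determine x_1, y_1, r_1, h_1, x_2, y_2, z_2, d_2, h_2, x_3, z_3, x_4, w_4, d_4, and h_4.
x_1 = 5, y_1 = 6, r_1 = 1, h_1 = 3, x_2 = 4, y_2 = 8, z_2 = 6, d_2 = 6, h_2 = 4, x_3 = 12, z_3 = 9, x_4 = 1, w_4 = 4, d_4 = 5, h_4 = 2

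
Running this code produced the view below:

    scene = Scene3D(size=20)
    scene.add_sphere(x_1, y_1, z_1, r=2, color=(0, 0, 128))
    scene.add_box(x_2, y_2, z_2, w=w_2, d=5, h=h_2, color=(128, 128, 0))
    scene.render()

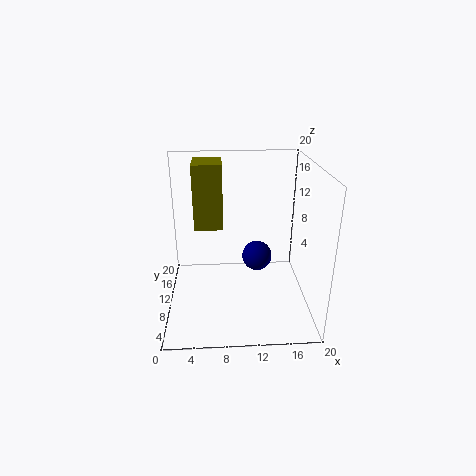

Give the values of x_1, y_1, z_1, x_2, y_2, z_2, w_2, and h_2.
x_1 = 12.5, y_1 = 8.5, z_1 = 8, x_2 = 4, y_2 = 10.5, z_2 = 11, w_2 = 4, h_2 = 9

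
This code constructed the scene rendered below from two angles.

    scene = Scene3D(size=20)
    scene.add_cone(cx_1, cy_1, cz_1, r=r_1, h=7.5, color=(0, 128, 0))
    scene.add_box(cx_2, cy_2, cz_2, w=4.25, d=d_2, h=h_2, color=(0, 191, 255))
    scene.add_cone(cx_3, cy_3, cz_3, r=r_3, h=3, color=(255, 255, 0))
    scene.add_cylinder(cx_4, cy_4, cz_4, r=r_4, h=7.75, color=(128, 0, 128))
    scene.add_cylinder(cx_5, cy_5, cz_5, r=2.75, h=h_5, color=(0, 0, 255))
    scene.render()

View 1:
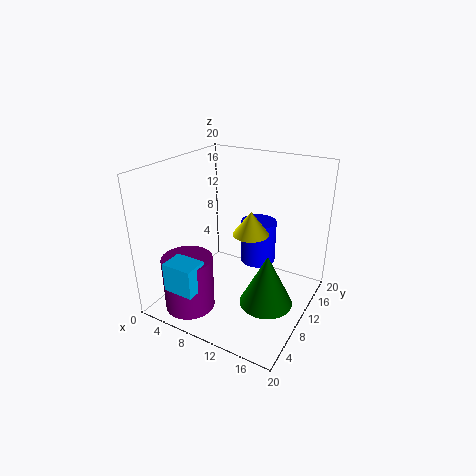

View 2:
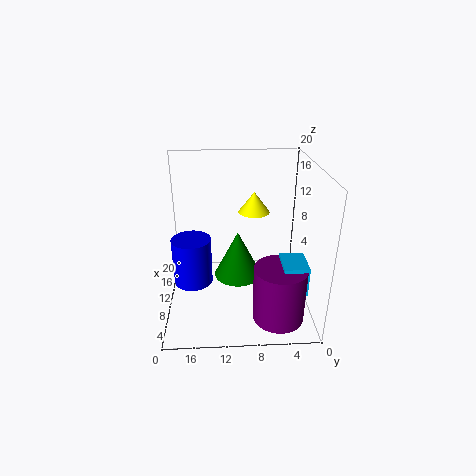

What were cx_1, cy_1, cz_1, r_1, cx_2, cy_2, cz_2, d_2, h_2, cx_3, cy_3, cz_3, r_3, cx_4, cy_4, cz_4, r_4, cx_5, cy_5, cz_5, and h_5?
cx_1 = 14.75
cy_1 = 9.75
cz_1 = 1
r_1 = 3.75
cx_2 = 3.75
cy_2 = 1.25
cz_2 = 4.5
d_2 = 3.25
h_2 = 4
cx_3 = 13.25
cy_3 = 7.5
cz_3 = 12.5
r_3 = 2.25
cx_4 = 5
cy_4 = 4.75
cz_4 = 0.25
r_4 = 3.5
cx_5 = 10
cy_5 = 16.5
cz_5 = 3.25
h_5 = 6.75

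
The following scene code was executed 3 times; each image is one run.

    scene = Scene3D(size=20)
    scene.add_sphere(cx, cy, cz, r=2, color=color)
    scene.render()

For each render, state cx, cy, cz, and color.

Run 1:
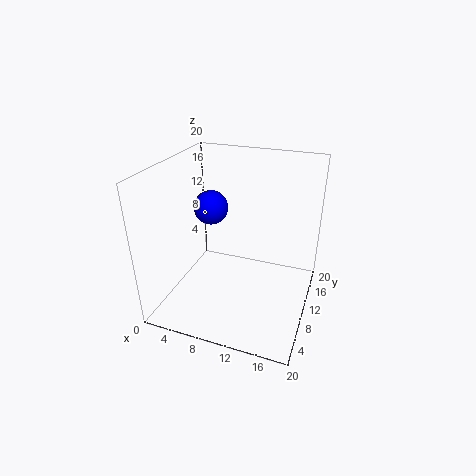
cx = 8.5
cy = 5
cz = 16.5
color = 'blue'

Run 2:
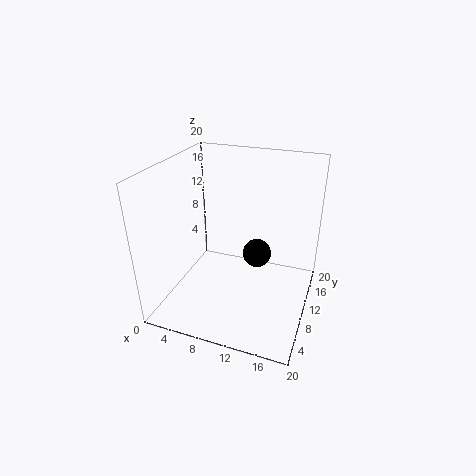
cx = 12.5
cy = 11
cz = 7.5
color = 'black'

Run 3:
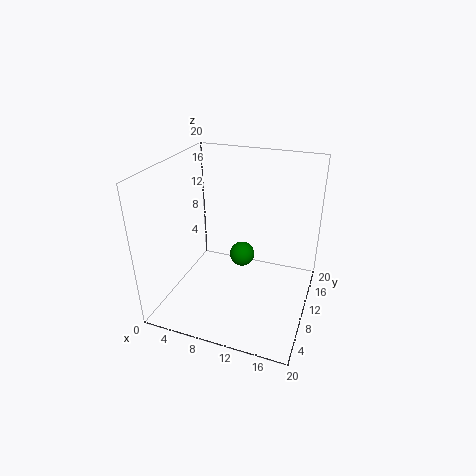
cx = 8.5
cy = 16
cz = 3.5
color = 'green'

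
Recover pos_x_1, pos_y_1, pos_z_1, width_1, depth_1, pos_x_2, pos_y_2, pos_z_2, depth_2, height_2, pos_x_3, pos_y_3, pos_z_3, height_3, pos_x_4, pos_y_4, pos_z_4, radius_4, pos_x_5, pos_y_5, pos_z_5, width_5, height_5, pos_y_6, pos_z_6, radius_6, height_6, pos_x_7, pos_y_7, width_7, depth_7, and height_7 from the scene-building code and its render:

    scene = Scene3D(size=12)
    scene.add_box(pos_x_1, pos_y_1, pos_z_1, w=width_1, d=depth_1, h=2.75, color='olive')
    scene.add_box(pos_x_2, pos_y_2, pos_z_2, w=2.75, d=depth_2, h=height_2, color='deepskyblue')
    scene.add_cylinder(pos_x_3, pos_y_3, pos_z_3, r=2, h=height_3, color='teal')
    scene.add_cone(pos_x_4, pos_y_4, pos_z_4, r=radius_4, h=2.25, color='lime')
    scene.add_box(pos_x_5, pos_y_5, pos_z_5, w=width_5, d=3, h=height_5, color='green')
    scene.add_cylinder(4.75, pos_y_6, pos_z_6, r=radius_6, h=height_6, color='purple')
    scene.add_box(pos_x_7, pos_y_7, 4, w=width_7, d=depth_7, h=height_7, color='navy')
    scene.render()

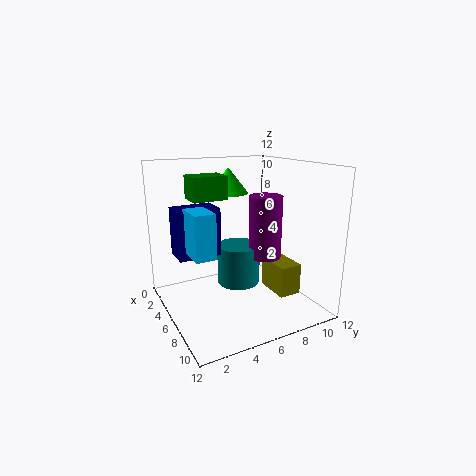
pos_x_1 = 4.75
pos_y_1 = 9.25
pos_z_1 = 0.5
width_1 = 3.25
depth_1 = 2
pos_x_2 = 4
pos_y_2 = 2
pos_z_2 = 4.75
depth_2 = 1.75
height_2 = 3.75
pos_x_3 = 3.25
pos_y_3 = 7.5
pos_z_3 = 0.5
height_3 = 3.75
pos_x_4 = 3.25
pos_y_4 = 6.5
pos_z_4 = 9.25
radius_4 = 1.75
pos_x_5 = 2.5
pos_y_5 = 2.75
pos_z_5 = 9
width_5 = 2.25
height_5 = 2
pos_y_6 = 9.5
pos_z_6 = 3.25
radius_6 = 1.5
height_6 = 5.75
pos_x_7 = 1.75
pos_y_7 = 1.5
width_7 = 2.5
depth_7 = 3.75
height_7 = 4.25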